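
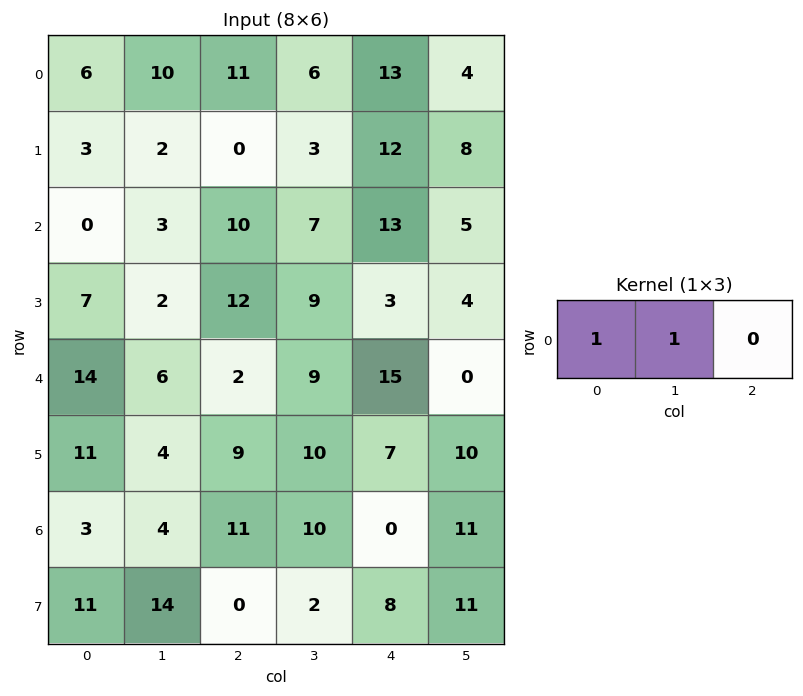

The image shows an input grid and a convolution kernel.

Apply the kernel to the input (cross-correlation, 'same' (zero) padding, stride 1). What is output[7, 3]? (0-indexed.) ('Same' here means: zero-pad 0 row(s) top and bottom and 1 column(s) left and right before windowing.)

2

The receptive field on the zero-padded input at this output position is [0 2 8]. Elementwise product with the kernel and sum: 0·1 + 2·1.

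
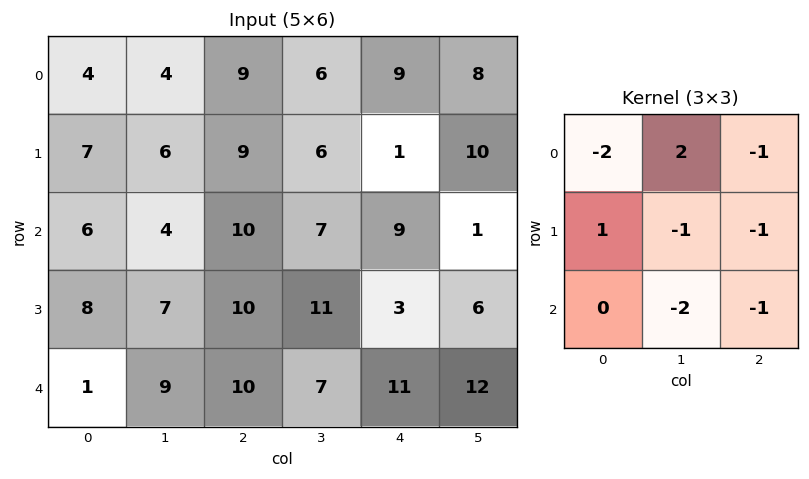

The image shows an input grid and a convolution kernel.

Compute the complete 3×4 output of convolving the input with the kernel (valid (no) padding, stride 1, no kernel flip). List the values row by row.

Output[0,0]: The receptive field on the input at this output position is [4 4 9 / 7 6 9 / 6 4 10]. Elementwise product with the kernel and sum: 4·-2 + 4·2 + 9·-1 + 7·1 + 6·-1 + 9·-1 + 4·-2 + 10·-1.

-35 -32 -36 -26
-43 -44 -38 -35
-51 -36 -44 -29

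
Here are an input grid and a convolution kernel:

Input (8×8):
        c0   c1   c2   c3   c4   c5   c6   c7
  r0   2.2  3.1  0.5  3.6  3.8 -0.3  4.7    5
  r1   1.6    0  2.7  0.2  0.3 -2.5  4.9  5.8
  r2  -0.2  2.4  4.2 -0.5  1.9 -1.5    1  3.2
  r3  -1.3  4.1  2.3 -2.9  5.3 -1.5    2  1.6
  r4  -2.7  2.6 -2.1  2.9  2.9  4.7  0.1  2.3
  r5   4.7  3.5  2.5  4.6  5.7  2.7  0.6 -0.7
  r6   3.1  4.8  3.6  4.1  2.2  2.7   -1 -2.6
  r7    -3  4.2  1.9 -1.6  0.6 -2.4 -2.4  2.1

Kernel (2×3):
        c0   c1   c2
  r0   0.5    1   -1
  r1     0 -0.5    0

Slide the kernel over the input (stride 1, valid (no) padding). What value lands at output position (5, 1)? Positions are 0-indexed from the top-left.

-2.15

The receptive field on the input at this output position is [3.5 2.5 4.6 / 4.8 3.6 4.1]. Elementwise product with the kernel and sum: 3.5·0.5 + 2.5·1 + 4.6·-1 + 3.6·-0.5.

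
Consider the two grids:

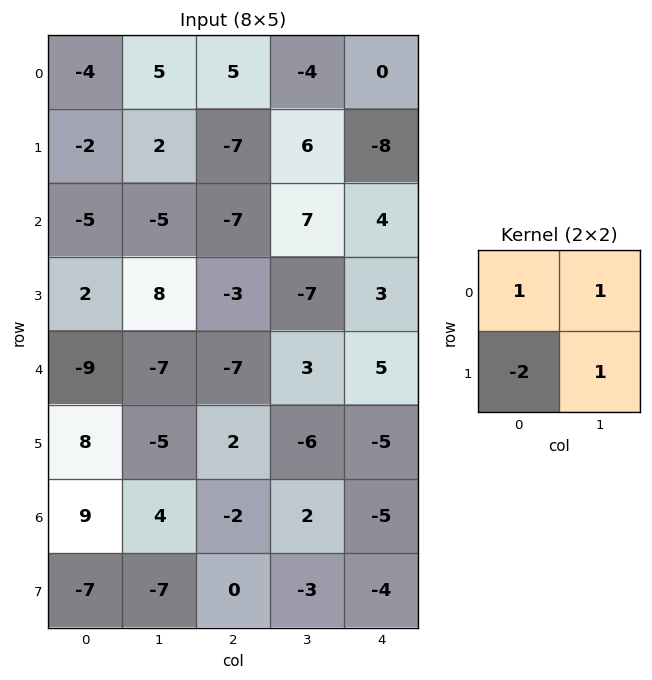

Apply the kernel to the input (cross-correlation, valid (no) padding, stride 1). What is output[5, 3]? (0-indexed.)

-20

The receptive field on the input at this output position is [-6 -5 / 2 -5]. Elementwise product with the kernel and sum: -6·1 + -5·1 + 2·-2 + -5·1.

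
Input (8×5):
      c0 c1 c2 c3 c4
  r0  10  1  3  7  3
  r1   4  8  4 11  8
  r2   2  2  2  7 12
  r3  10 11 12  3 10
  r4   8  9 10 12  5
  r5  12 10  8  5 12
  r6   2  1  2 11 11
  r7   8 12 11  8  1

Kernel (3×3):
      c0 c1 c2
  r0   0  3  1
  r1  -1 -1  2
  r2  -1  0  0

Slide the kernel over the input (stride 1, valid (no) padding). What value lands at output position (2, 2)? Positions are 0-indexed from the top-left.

28

The receptive field on the input at this output position is [2 7 12 / 12 3 10 / 10 12 5]. Elementwise product with the kernel and sum: 7·3 + 12·1 + 12·-1 + 3·-1 + 10·2 + 10·-1.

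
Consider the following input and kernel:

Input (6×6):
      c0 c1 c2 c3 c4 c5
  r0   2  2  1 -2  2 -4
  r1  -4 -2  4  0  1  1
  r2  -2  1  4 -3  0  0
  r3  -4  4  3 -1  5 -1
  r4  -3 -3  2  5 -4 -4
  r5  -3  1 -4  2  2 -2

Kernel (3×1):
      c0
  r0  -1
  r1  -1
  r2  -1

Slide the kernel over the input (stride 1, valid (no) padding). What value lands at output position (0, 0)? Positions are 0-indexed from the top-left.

The receptive field on the input at this output position is [2 / -4 / -2]. Elementwise product with the kernel and sum: 2·-1 + -4·-1 + -2·-1.

4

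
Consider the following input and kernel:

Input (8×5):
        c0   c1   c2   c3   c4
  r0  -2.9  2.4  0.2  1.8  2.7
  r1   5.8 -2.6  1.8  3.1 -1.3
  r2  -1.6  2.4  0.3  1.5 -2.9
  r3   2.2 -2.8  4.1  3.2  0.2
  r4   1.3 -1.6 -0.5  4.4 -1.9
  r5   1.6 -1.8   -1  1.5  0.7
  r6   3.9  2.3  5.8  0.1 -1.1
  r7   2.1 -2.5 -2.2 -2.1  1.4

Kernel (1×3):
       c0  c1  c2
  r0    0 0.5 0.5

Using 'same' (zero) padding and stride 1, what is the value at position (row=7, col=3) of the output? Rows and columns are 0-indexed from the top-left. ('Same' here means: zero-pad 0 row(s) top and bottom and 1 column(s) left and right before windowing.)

-0.35

The receptive field on the zero-padded input at this output position is [-2.2 -2.1 1.4]. Elementwise product with the kernel and sum: -2.1·0.5 + 1.4·0.5.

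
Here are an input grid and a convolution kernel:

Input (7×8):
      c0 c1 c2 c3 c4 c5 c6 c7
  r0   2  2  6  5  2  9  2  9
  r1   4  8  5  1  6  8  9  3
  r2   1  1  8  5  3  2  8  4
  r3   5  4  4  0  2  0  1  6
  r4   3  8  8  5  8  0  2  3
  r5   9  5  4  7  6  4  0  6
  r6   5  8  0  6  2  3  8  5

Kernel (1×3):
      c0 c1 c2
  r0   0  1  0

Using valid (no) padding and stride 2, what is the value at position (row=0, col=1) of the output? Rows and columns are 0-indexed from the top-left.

The receptive field on the input at this output position is [6 5 2]. Elementwise product with the kernel and sum: 5·1.

5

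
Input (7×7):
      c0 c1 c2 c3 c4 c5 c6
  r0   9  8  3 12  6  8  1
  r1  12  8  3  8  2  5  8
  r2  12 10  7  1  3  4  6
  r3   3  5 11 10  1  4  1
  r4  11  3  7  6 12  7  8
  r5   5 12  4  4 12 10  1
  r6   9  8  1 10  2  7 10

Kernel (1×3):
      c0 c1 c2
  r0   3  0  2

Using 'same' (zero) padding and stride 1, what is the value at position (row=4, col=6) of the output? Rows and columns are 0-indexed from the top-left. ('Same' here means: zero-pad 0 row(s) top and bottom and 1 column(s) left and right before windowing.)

The receptive field on the zero-padded input at this output position is [7 8 0]. Elementwise product with the kernel and sum: 7·3 + 0·2.

21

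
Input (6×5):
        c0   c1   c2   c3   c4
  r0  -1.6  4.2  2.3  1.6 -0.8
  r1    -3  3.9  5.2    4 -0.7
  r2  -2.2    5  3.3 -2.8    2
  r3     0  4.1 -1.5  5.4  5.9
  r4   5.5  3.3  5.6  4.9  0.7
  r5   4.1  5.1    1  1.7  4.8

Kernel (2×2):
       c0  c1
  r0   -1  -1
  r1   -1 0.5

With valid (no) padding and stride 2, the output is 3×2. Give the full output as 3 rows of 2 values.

2.35 -7.1
-0.75 3.7
-10.35 -10.65

Output[0,0]: The receptive field on the input at this output position is [-1.6 4.2 / -3 3.9]. Elementwise product with the kernel and sum: -1.6·-1 + 4.2·-1 + -3·-1 + 3.9·0.5.
Output[0,1]: The receptive field on the input at this output position is [2.3 1.6 / 5.2 4]. Elementwise product with the kernel and sum: 2.3·-1 + 1.6·-1 + 5.2·-1 + 4·0.5.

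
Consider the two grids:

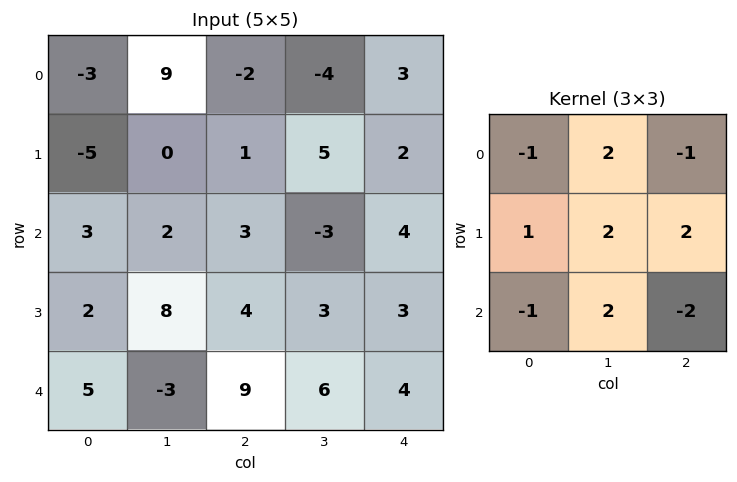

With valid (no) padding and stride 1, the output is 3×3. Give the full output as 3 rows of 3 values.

Output[0,0]: The receptive field on the input at this output position is [-3 9 -2 / -5 0 1 / 3 2 3]. Elementwise product with the kernel and sum: -3·-1 + 9·2 + -2·-1 + -5·1 + 0·2 + 1·2 + 3·-1 + 2·2 + 3·-2.
Output[0,1]: The receptive field on the input at this output position is [9 -2 -4 / 0 1 5 / 2 3 -3]. Elementwise product with the kernel and sum: 9·-1 + -2·2 + -4·-1 + 0·1 + 1·2 + 5·2 + 2·-1 + 3·2 + -3·-2.

15 13 -11
23 -7 8
-5 38 -2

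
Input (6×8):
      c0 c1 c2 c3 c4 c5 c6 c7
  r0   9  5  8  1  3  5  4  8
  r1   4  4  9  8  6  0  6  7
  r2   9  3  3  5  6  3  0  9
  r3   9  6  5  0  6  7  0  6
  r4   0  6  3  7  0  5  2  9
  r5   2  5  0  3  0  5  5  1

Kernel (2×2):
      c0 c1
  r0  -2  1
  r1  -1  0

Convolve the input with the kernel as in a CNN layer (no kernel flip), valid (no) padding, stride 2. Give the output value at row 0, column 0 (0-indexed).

-17

The receptive field on the input at this output position is [9 5 / 4 4]. Elementwise product with the kernel and sum: 9·-2 + 5·1 + 4·-1.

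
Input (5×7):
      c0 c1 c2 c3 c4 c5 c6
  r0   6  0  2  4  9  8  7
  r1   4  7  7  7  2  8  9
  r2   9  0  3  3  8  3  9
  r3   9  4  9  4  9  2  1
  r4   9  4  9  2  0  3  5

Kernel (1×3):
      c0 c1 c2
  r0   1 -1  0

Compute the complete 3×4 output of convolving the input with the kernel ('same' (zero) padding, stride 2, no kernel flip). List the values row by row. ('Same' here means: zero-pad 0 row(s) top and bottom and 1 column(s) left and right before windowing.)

-6 -2 -5 1
-9 -3 -5 -6
-9 -5 2 -2

Output[0,0]: The receptive field on the zero-padded input at this output position is [0 6 0]. Elementwise product with the kernel and sum: 0·1 + 6·-1.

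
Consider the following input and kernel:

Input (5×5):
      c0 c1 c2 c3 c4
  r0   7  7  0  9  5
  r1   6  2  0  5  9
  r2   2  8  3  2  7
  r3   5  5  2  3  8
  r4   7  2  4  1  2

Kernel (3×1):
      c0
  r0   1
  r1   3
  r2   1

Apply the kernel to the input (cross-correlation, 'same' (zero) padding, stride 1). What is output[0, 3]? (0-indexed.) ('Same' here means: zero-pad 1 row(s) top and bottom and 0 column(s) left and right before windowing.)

32

The receptive field on the zero-padded input at this output position is [0 / 9 / 5]. Elementwise product with the kernel and sum: 0·1 + 9·3 + 5·1.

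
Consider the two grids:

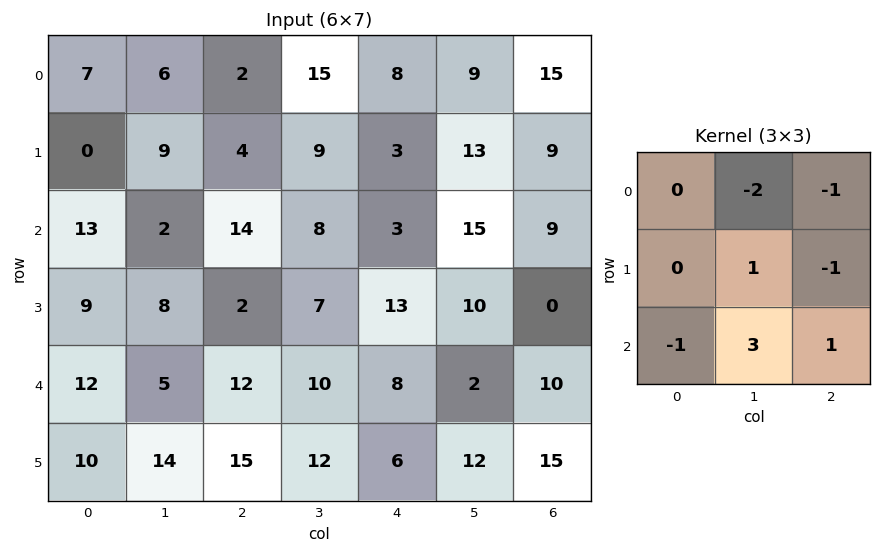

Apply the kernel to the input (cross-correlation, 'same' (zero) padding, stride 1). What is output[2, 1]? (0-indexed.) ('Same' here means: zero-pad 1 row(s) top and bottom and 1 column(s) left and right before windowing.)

-17

The receptive field on the zero-padded input at this output position is [0 9 4 / 13 2 14 / 9 8 2]. Elementwise product with the kernel and sum: 9·-2 + 4·-1 + 2·1 + 14·-1 + 9·-1 + 8·3 + 2·1.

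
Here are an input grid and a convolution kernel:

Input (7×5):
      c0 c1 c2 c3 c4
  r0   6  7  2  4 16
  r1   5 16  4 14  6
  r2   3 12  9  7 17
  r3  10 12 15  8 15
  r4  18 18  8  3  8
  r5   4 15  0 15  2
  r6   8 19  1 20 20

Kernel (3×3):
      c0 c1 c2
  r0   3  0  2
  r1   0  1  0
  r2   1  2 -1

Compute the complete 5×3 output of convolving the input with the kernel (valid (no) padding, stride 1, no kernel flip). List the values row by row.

56 56 58
54 119 47
85 96 75
112 60 106
130 61 76

Output[0,0]: The receptive field on the input at this output position is [6 7 2 / 5 16 4 / 3 12 9]. Elementwise product with the kernel and sum: 6·3 + 2·2 + 16·1 + 3·1 + 12·2 + 9·-1.
Output[0,1]: The receptive field on the input at this output position is [7 2 4 / 16 4 14 / 12 9 7]. Elementwise product with the kernel and sum: 7·3 + 4·2 + 4·1 + 12·1 + 9·2 + 7·-1.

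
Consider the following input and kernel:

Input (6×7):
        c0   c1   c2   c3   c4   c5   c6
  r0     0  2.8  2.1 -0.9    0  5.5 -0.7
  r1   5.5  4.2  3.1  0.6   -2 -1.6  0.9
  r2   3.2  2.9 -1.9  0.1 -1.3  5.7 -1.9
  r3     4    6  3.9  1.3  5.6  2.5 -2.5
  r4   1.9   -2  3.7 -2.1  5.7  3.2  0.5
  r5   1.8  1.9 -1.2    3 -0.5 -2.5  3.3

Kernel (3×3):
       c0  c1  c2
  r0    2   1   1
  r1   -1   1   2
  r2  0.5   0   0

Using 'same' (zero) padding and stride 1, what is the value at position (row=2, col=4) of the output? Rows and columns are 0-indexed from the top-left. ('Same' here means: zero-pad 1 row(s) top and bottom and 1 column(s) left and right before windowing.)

The receptive field on the zero-padded input at this output position is [0.6 -2 -1.6 / 0.1 -1.3 5.7 / 1.3 5.6 2.5]. Elementwise product with the kernel and sum: 0.6·2 + -2·1 + -1.6·1 + 0.1·-1 + -1.3·1 + 5.7·2 + 1.3·0.5.

8.25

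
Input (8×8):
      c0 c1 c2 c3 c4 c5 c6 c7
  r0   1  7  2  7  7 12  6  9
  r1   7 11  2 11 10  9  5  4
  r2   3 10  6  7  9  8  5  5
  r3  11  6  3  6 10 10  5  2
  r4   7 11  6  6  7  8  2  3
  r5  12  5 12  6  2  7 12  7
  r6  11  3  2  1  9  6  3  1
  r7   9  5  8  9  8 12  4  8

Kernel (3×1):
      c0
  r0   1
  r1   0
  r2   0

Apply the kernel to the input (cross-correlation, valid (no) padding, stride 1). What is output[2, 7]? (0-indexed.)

The receptive field on the input at this output position is [5 / 2 / 3]. Elementwise product with the kernel and sum: 5·1.

5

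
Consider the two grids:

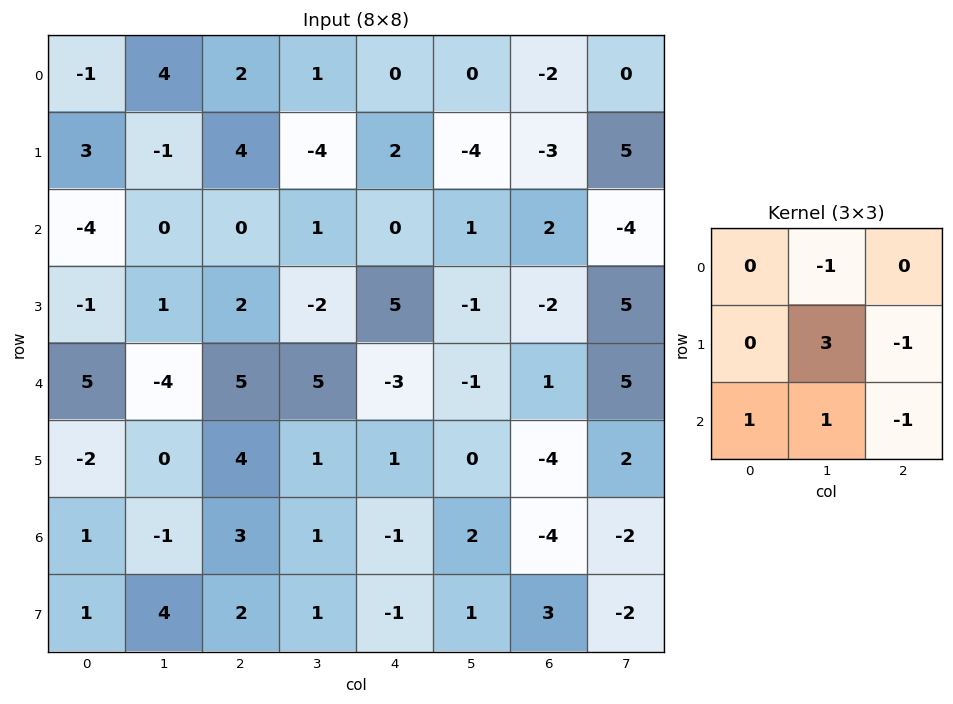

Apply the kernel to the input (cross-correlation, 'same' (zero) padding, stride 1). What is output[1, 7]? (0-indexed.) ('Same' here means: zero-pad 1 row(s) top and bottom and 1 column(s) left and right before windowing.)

The receptive field on the zero-padded input at this output position is [-2 0 0 / -3 5 0 / 2 -4 0]. Elementwise product with the kernel and sum: 0·-1 + 5·3 + 0·-1 + 2·1 + -4·1 + 0·-1.

13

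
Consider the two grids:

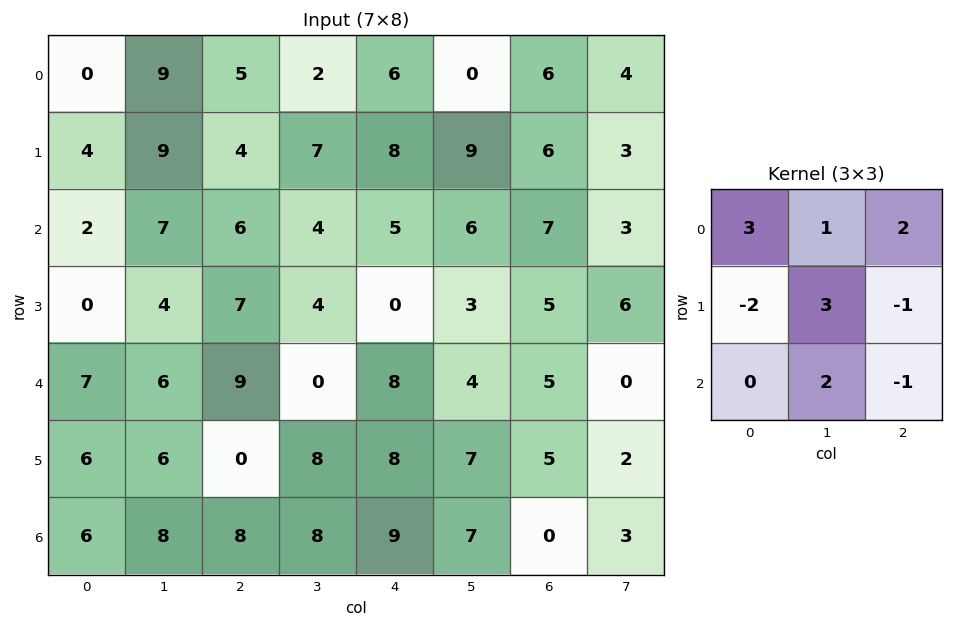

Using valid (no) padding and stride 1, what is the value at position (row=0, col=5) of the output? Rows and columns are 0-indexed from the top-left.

22

The receptive field on the input at this output position is [0 6 4 / 9 6 3 / 6 7 3]. Elementwise product with the kernel and sum: 0·3 + 6·1 + 4·2 + 9·-2 + 6·3 + 3·-1 + 7·2 + 3·-1.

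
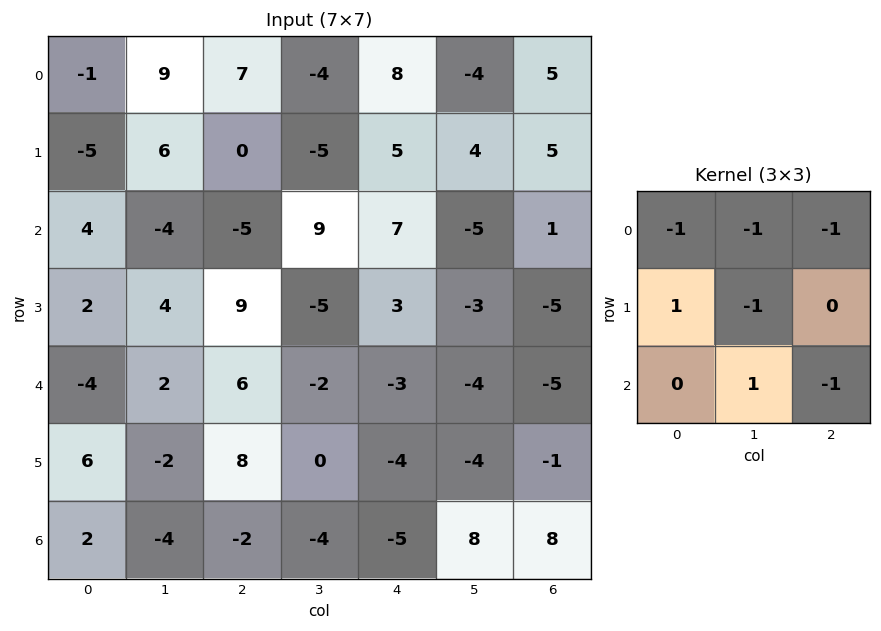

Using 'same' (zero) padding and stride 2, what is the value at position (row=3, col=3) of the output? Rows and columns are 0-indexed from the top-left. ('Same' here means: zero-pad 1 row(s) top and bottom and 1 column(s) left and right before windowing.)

5

The receptive field on the zero-padded input at this output position is [-4 -1 0 / 8 8 0 / 0 0 0]. Elementwise product with the kernel and sum: -4·-1 + -1·-1 + 0·-1 + 8·1 + 8·-1 + 0·1 + 0·-1.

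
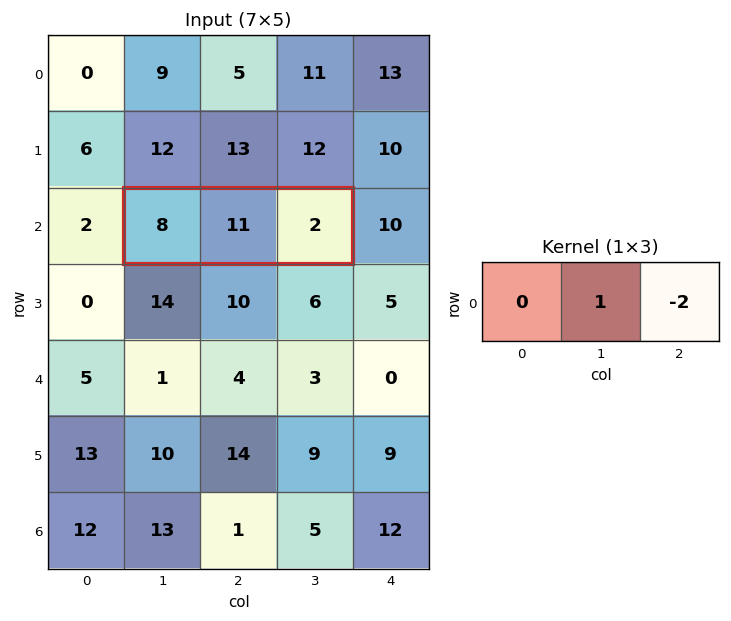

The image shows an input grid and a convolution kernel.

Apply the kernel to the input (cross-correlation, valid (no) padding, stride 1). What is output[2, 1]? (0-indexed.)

The receptive field on the input at this output position is [8 11 2]. Elementwise product with the kernel and sum: 11·1 + 2·-2.

7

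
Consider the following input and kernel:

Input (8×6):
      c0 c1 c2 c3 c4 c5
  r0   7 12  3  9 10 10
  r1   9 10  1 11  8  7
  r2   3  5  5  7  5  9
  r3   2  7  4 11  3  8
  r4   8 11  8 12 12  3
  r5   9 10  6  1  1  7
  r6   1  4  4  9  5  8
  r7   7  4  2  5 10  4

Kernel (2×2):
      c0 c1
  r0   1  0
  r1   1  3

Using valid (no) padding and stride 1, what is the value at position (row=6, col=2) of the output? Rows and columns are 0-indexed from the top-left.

21

The receptive field on the input at this output position is [4 9 / 2 5]. Elementwise product with the kernel and sum: 4·1 + 2·1 + 5·3.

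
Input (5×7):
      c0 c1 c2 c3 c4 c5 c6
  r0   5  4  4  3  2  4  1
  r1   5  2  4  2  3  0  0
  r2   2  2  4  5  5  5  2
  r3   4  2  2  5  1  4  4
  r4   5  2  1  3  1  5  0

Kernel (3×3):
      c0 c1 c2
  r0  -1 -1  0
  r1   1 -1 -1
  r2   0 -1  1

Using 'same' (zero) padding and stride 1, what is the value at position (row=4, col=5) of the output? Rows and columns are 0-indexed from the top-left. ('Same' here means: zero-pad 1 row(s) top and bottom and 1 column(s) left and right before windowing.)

-9

The receptive field on the zero-padded input at this output position is [1 4 4 / 1 5 0 / 0 0 0]. Elementwise product with the kernel and sum: 1·-1 + 4·-1 + 1·1 + 5·-1 + 0·-1 + 0·-1 + 0·1.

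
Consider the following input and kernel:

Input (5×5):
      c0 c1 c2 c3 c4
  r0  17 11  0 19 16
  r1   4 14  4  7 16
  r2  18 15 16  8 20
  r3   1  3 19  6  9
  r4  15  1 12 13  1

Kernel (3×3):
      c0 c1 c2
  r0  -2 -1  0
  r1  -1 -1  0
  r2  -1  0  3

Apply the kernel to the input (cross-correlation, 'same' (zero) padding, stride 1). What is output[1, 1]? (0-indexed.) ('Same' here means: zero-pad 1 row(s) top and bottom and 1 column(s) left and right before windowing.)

The receptive field on the zero-padded input at this output position is [17 11 0 / 4 14 4 / 18 15 16]. Elementwise product with the kernel and sum: 17·-2 + 11·-1 + 4·-1 + 14·-1 + 18·-1 + 16·3.

-33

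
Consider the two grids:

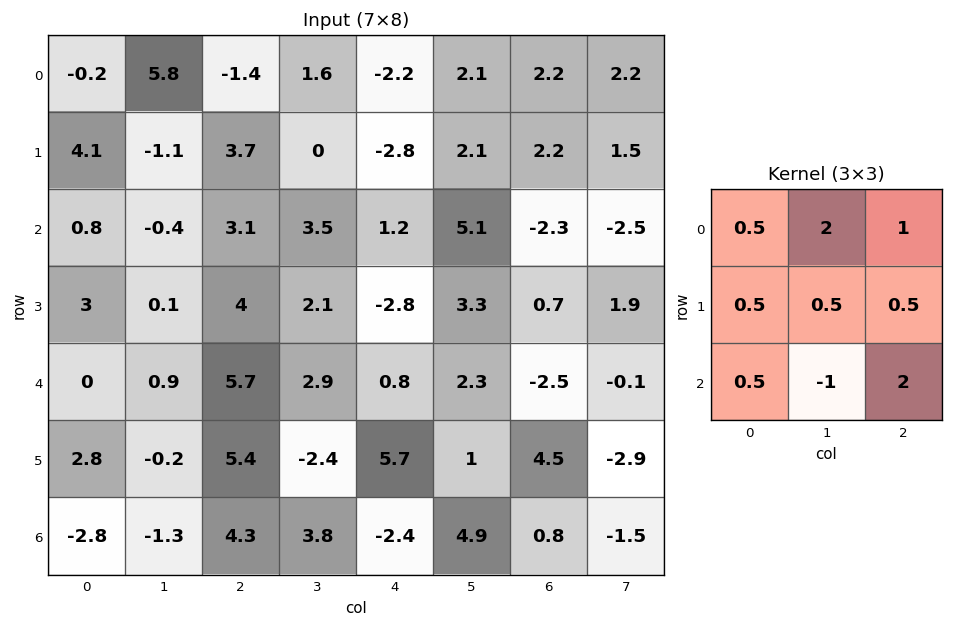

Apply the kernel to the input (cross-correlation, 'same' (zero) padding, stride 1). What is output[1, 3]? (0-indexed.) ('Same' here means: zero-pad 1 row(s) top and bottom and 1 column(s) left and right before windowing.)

1.2

The receptive field on the zero-padded input at this output position is [-1.4 1.6 -2.2 / 3.7 0 -2.8 / 3.1 3.5 1.2]. Elementwise product with the kernel and sum: -1.4·0.5 + 1.6·2 + -2.2·1 + 3.7·0.5 + 0·0.5 + -2.8·0.5 + 3.1·0.5 + 3.5·-1 + 1.2·2.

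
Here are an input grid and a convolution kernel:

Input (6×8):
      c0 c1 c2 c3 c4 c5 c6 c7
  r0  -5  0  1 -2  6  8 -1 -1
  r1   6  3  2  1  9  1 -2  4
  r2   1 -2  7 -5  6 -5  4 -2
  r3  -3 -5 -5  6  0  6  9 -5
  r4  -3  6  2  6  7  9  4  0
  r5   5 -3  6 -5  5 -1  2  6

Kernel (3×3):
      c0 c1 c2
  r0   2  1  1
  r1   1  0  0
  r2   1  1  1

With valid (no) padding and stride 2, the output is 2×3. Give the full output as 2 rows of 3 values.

Output[0,0]: The receptive field on the input at this output position is [-5 0 1 / 6 3 2 / 1 -2 7]. Elementwise product with the kernel and sum: -5·2 + 0·1 + 1·1 + 6·1 + 1·1 + -2·1 + 7·1.

3 16 33
9 25 31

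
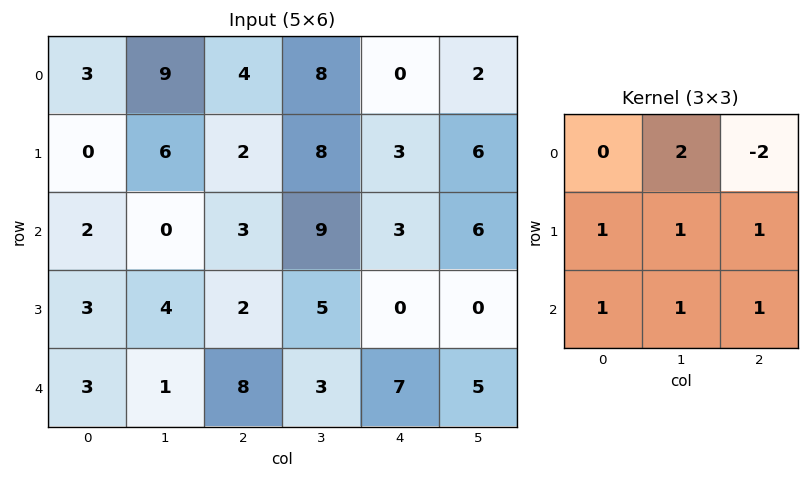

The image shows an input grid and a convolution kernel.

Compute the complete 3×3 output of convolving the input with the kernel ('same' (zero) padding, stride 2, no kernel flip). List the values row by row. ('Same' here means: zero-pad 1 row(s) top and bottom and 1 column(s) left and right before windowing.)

Output[0,0]: The receptive field on the zero-padded input at this output position is [0 0 0 / 0 3 9 / 0 0 6]. Elementwise product with the kernel and sum: 0·2 + 0·-2 + 0·1 + 3·1 + 9·1 + 0·1 + 0·1 + 6·1.

18 37 27
-3 11 17
2 6 15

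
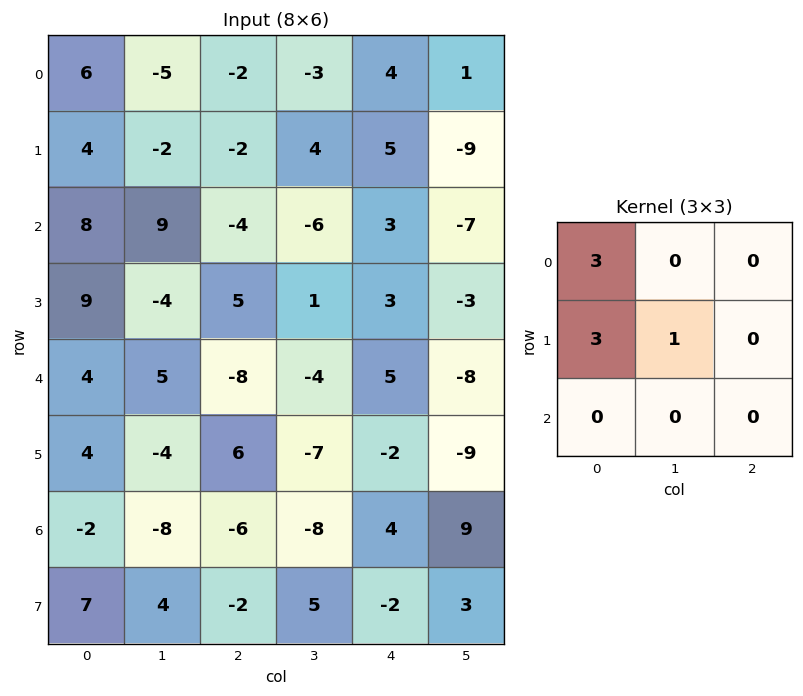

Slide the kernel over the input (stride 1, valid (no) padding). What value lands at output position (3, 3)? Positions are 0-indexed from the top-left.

-4

The receptive field on the input at this output position is [1 3 -3 / -4 5 -8 / -7 -2 -9]. Elementwise product with the kernel and sum: 1·3 + -4·3 + 5·1.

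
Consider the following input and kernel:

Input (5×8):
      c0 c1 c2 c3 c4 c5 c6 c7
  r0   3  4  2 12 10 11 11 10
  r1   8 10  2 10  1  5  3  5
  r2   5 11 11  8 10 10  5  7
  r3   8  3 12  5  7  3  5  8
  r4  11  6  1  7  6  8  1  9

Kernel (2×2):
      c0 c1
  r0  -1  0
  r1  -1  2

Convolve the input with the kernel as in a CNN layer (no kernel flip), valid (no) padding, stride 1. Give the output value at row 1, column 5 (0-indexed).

-5

The receptive field on the input at this output position is [5 3 / 10 5]. Elementwise product with the kernel and sum: 5·-1 + 10·-1 + 5·2.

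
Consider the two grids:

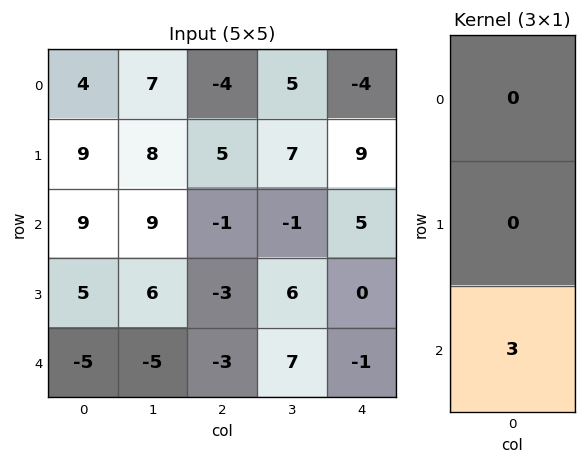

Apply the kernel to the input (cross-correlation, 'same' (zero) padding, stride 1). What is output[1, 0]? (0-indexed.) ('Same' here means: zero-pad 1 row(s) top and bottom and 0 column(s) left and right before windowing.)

27

The receptive field on the zero-padded input at this output position is [4 / 9 / 9]. Elementwise product with the kernel and sum: 9·3.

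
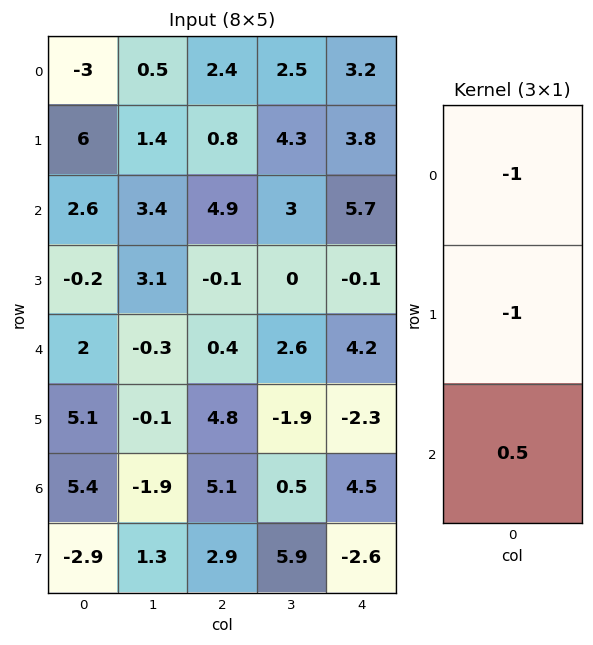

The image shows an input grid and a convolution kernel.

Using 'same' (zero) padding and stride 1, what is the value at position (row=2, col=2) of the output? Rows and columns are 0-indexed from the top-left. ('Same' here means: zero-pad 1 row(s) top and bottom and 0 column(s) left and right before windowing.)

-5.75

The receptive field on the zero-padded input at this output position is [0.8 / 4.9 / -0.1]. Elementwise product with the kernel and sum: 0.8·-1 + 4.9·-1 + -0.1·0.5.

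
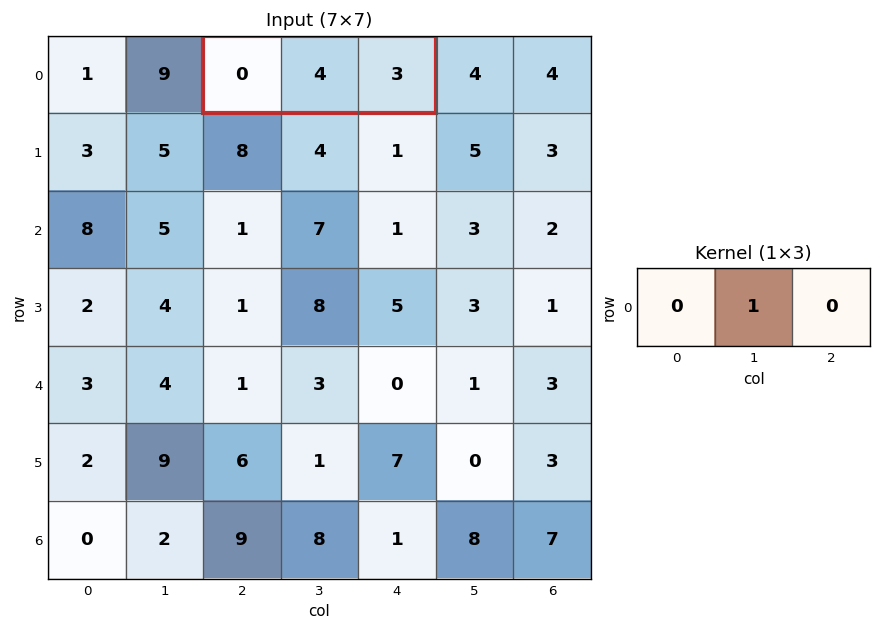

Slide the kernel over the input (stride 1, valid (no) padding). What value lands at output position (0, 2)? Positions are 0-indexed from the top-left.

4

The receptive field on the input at this output position is [0 4 3]. Elementwise product with the kernel and sum: 4·1.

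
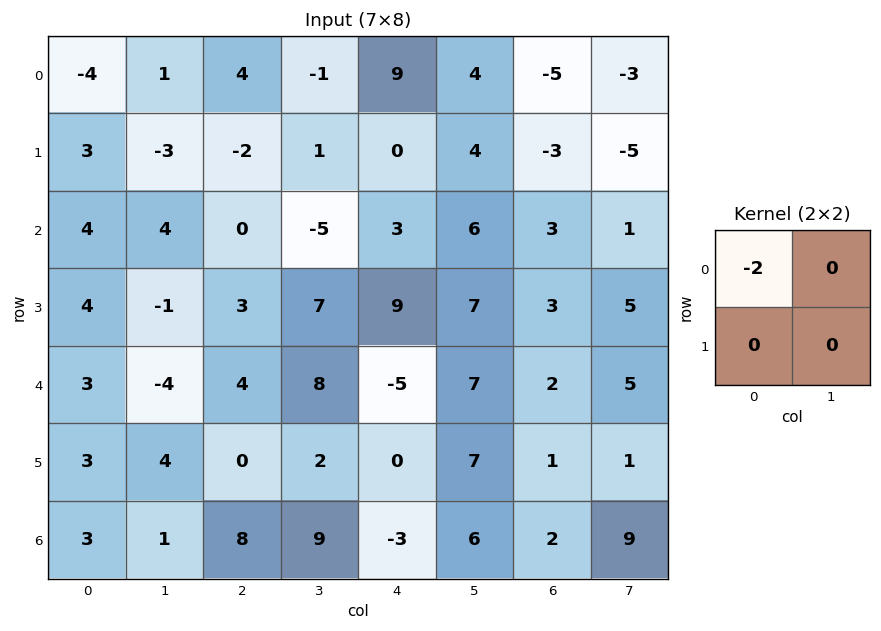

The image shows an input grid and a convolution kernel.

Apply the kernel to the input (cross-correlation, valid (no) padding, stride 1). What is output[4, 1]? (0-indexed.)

8

The receptive field on the input at this output position is [-4 4 / 4 0]. Elementwise product with the kernel and sum: -4·-2.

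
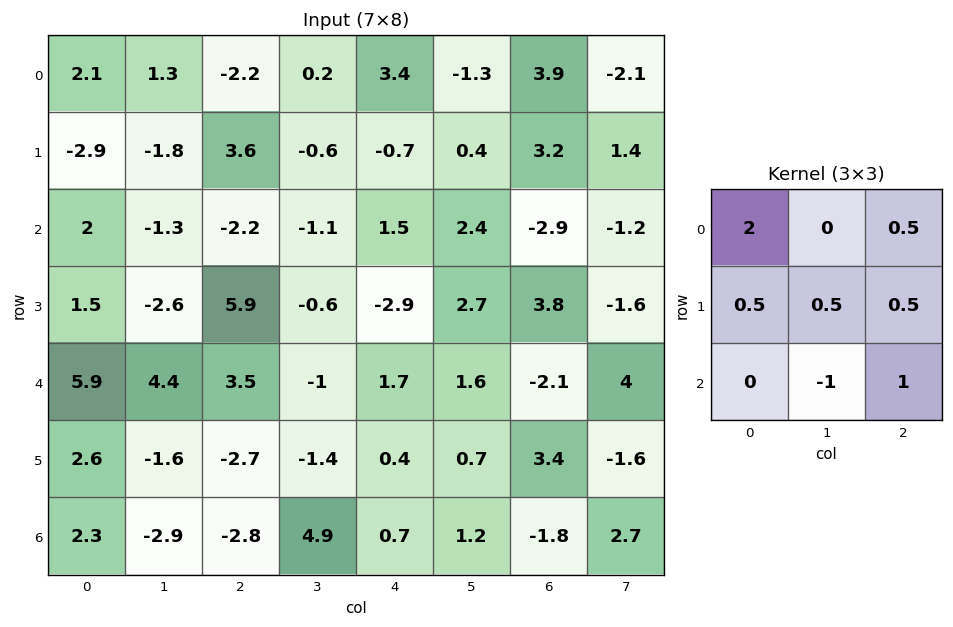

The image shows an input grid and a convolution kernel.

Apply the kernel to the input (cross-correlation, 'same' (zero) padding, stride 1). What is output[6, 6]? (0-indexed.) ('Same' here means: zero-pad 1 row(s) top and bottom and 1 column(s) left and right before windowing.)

1.65

The receptive field on the zero-padded input at this output position is [0.7 3.4 -1.6 / 1.2 -1.8 2.7 / 0 0 0]. Elementwise product with the kernel and sum: 0.7·2 + -1.6·0.5 + 1.2·0.5 + -1.8·0.5 + 2.7·0.5 + 0·-1 + 0·1.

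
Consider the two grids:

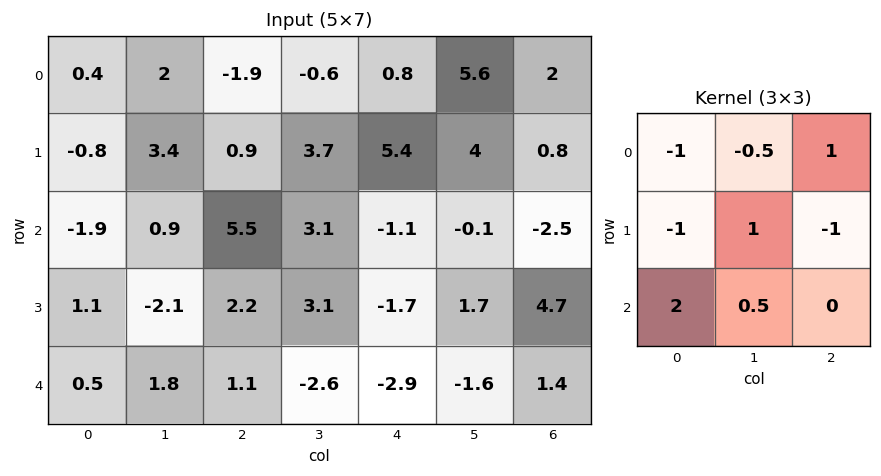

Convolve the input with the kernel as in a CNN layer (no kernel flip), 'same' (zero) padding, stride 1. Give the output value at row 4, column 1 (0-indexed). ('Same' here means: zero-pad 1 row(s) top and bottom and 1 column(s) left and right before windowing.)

2.35

The receptive field on the zero-padded input at this output position is [1.1 -2.1 2.2 / 0.5 1.8 1.1 / 0 0 0]. Elementwise product with the kernel and sum: 1.1·-1 + -2.1·-0.5 + 2.2·1 + 0.5·-1 + 1.8·1 + 1.1·-1 + 0·2 + 0·0.5.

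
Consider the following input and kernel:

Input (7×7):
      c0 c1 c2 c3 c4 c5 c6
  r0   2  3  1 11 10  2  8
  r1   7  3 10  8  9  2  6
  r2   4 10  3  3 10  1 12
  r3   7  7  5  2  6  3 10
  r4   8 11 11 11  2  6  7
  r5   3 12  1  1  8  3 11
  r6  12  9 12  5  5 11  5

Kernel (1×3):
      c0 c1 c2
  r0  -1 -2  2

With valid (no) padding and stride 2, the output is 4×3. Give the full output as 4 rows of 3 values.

Output[0,0]: The receptive field on the input at this output position is [2 3 1]. Elementwise product with the kernel and sum: 2·-1 + 3·-2 + 1·2.
Output[0,1]: The receptive field on the input at this output position is [1 11 10]. Elementwise product with the kernel and sum: 1·-1 + 11·-2 + 10·2.

-6 -3 2
-18 11 12
-8 -29 0
-6 -12 -17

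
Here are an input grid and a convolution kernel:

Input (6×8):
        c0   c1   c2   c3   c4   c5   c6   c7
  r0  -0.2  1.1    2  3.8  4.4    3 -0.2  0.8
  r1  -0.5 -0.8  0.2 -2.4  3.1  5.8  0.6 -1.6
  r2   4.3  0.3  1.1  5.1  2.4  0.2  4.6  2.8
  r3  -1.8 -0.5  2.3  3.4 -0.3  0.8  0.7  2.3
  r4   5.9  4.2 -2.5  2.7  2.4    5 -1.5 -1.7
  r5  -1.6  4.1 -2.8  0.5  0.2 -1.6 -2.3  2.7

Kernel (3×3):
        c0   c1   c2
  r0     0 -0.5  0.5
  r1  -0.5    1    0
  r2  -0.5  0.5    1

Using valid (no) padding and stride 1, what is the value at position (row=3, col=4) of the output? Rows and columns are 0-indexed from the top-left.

The receptive field on the input at this output position is [-0.3 0.8 0.7 / 2.4 5 -1.5 / 0.2 -1.6 -2.3]. Elementwise product with the kernel and sum: 0.8·-0.5 + 0.7·0.5 + 2.4·-0.5 + 5·1 + 0.2·-0.5 + -1.6·0.5 + -2.3·1.

0.55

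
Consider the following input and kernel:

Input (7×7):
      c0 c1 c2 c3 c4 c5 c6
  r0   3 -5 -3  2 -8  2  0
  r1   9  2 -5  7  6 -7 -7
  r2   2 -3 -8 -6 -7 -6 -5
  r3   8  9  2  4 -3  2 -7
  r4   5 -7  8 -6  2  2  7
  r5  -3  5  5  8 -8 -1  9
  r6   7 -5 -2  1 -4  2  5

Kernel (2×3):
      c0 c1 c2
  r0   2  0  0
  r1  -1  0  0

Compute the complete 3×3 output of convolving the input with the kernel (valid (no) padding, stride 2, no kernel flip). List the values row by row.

-3 -1 -22
-4 -18 -11
13 11 12

Output[0,0]: The receptive field on the input at this output position is [3 -5 -3 / 9 2 -5]. Elementwise product with the kernel and sum: 3·2 + 9·-1.
Output[0,1]: The receptive field on the input at this output position is [-3 2 -8 / -5 7 6]. Elementwise product with the kernel and sum: -3·2 + -5·-1.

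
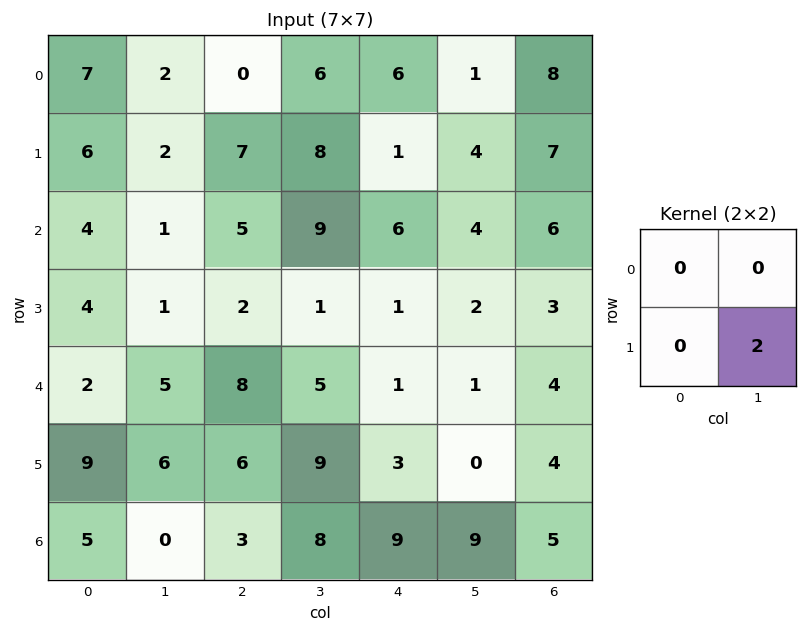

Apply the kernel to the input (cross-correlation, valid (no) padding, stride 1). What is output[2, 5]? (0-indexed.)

6

The receptive field on the input at this output position is [4 6 / 2 3]. Elementwise product with the kernel and sum: 3·2.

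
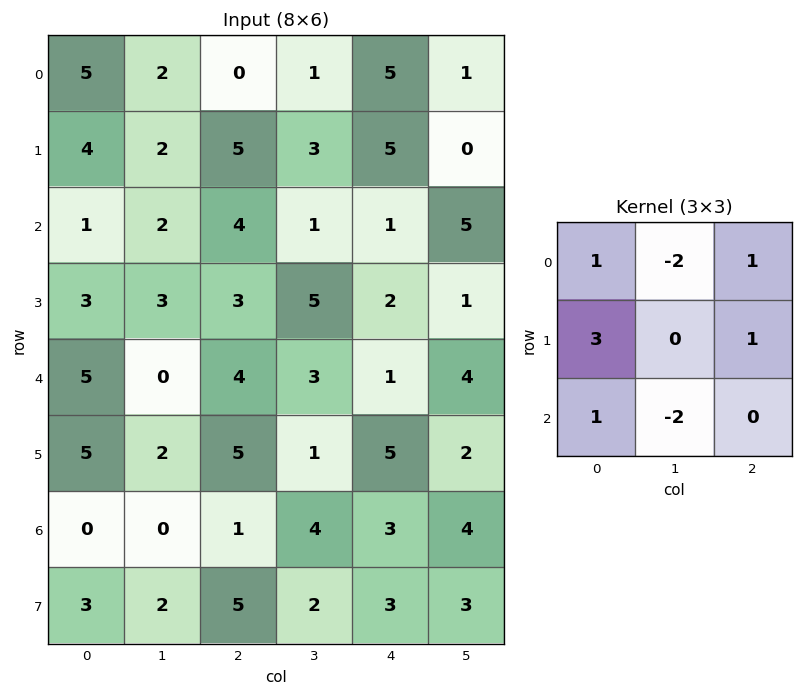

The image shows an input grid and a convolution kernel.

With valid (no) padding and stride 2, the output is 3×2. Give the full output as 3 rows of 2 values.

Output[0,0]: The receptive field on the input at this output position is [5 2 0 / 4 2 5 / 1 2 4]. Elementwise product with the kernel and sum: 5·1 + 2·-2 + 0·1 + 4·3 + 5·1 + 1·1 + 2·-2.

15 25
18 12
29 12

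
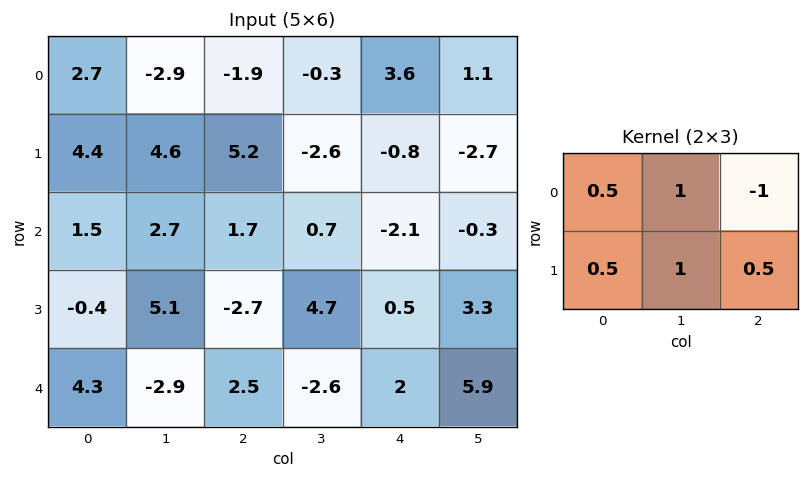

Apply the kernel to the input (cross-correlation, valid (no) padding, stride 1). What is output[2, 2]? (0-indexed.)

The receptive field on the input at this output position is [1.7 0.7 -2.1 / -2.7 4.7 0.5]. Elementwise product with the kernel and sum: 1.7·0.5 + 0.7·1 + -2.1·-1 + -2.7·0.5 + 4.7·1 + 0.5·0.5.

7.25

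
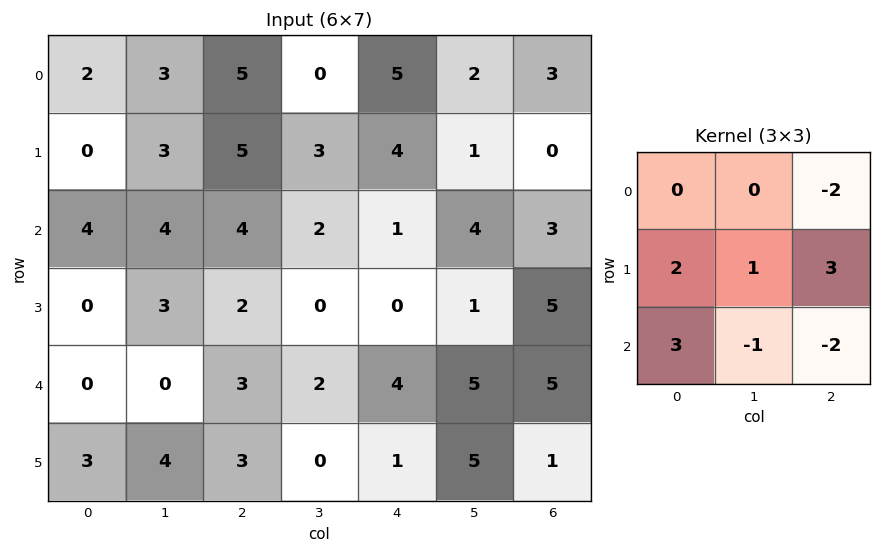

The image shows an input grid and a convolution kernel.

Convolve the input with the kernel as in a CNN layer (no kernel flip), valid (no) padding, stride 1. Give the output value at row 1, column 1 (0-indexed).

The receptive field on the input at this output position is [3 5 3 / 4 4 2 / 3 2 0]. Elementwise product with the kernel and sum: 3·-2 + 4·2 + 4·1 + 2·3 + 3·3 + 2·-1 + 0·-2.

19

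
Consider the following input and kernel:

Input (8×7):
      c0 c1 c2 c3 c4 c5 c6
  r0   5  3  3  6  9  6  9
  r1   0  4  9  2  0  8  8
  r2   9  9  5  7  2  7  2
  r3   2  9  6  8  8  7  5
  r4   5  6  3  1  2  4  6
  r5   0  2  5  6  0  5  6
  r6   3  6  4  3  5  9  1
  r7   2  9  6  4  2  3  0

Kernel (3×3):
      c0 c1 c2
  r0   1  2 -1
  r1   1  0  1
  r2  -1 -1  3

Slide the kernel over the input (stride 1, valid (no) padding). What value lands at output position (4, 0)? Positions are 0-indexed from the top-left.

22

The receptive field on the input at this output position is [5 6 3 / 0 2 5 / 3 6 4]. Elementwise product with the kernel and sum: 5·1 + 6·2 + 3·-1 + 0·1 + 5·1 + 3·-1 + 6·-1 + 4·3.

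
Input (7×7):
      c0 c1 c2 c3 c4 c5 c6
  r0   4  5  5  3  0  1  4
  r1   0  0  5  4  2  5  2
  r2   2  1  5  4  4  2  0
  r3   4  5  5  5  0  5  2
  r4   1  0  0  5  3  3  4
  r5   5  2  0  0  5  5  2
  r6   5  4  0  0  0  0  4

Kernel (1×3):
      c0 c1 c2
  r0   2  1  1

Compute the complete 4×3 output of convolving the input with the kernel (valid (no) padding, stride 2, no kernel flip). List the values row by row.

Output[0,0]: The receptive field on the input at this output position is [4 5 5]. Elementwise product with the kernel and sum: 4·2 + 5·1 + 5·1.
Output[0,1]: The receptive field on the input at this output position is [5 3 0]. Elementwise product with the kernel and sum: 5·2 + 3·1 + 0·1.

18 13 5
10 18 10
2 8 13
14 0 4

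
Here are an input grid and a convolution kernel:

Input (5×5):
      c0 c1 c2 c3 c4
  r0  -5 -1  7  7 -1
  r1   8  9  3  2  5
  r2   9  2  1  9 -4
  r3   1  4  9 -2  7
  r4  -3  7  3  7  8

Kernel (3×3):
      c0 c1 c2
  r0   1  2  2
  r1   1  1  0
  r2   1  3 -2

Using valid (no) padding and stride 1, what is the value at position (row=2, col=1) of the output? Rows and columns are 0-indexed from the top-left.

37

The receptive field on the input at this output position is [2 1 9 / 4 9 -2 / 7 3 7]. Elementwise product with the kernel and sum: 2·1 + 1·2 + 9·2 + 4·1 + 9·1 + 7·1 + 3·3 + 7·-2.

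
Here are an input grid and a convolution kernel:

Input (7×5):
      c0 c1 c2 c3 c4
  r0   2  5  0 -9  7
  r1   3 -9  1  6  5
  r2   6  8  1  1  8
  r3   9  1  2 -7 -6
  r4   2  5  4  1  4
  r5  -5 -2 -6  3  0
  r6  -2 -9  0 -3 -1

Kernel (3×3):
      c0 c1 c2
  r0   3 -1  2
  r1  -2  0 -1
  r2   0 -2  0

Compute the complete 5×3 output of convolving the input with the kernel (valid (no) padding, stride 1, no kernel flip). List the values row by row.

-22 7 14
5 -37 11
-18 22 18
26 -12 -17
43 14 37

Output[0,0]: The receptive field on the input at this output position is [2 5 0 / 3 -9 1 / 6 8 1]. Elementwise product with the kernel and sum: 2·3 + 5·-1 + 0·2 + 3·-2 + 1·-1 + 8·-2.
Output[0,1]: The receptive field on the input at this output position is [5 0 -9 / -9 1 6 / 8 1 1]. Elementwise product with the kernel and sum: 5·3 + 0·-1 + -9·2 + -9·-2 + 6·-1 + 1·-2.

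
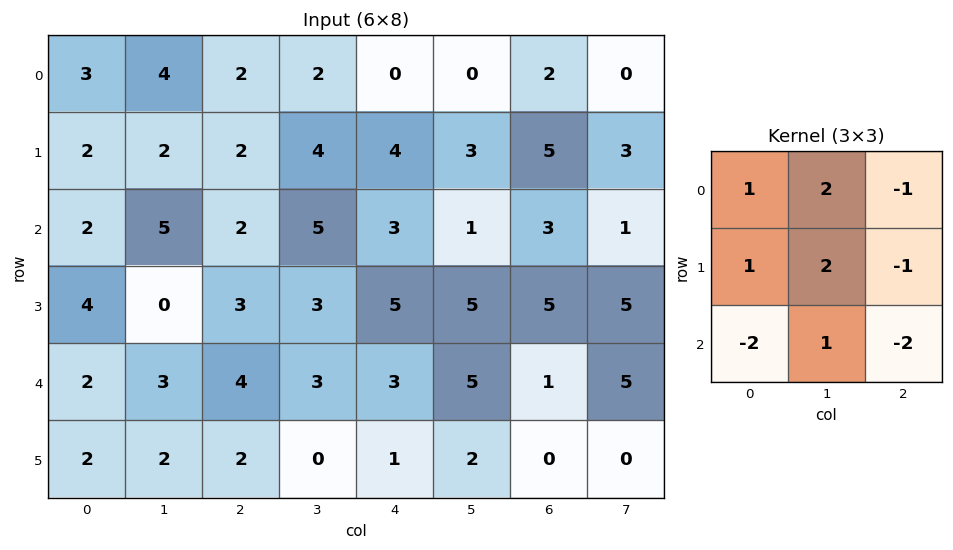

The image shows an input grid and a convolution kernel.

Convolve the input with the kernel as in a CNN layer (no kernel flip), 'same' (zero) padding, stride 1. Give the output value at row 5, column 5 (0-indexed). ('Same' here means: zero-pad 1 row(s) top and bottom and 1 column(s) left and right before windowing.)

17

The receptive field on the zero-padded input at this output position is [3 5 1 / 1 2 0 / 0 0 0]. Elementwise product with the kernel and sum: 3·1 + 5·2 + 1·-1 + 1·1 + 2·2 + 0·-1 + 0·-2 + 0·1 + 0·-2.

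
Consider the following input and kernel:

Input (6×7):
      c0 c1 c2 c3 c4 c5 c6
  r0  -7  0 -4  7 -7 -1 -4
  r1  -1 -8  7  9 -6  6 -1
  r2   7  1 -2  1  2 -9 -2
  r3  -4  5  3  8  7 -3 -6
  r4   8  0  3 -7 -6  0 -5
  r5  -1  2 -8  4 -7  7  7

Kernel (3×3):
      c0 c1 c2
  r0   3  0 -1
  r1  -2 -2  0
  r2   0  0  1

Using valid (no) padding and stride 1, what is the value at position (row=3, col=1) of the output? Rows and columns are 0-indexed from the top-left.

The receptive field on the input at this output position is [5 3 8 / 0 3 -7 / 2 -8 4]. Elementwise product with the kernel and sum: 5·3 + 8·-1 + 0·-2 + 3·-2 + 4·1.

5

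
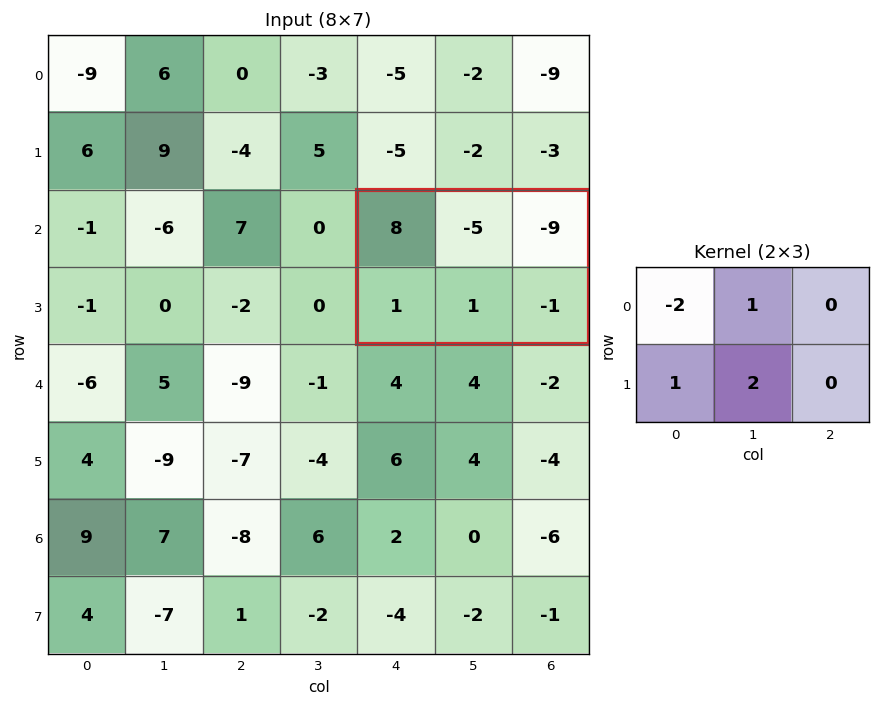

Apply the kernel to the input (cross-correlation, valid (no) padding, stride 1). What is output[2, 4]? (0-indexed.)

The receptive field on the input at this output position is [8 -5 -9 / 1 1 -1]. Elementwise product with the kernel and sum: 8·-2 + -5·1 + 1·1 + 1·2.

-18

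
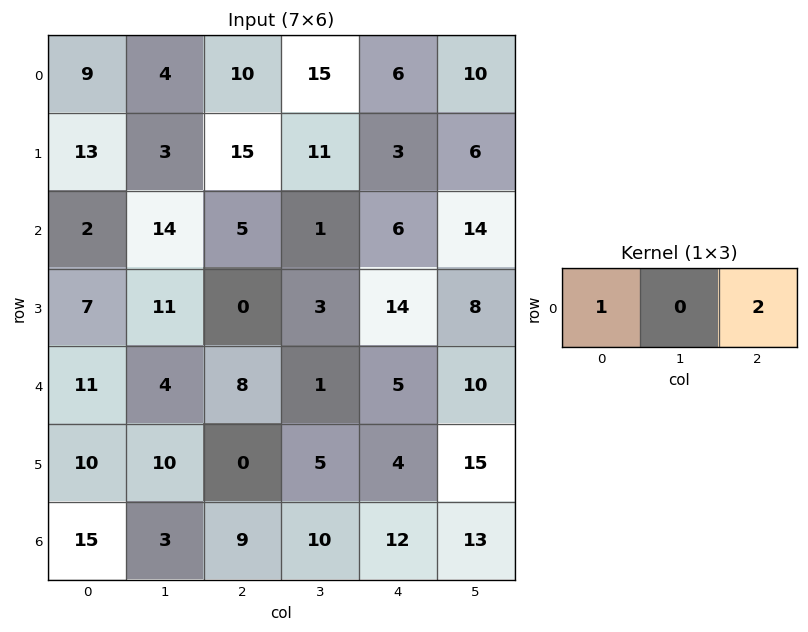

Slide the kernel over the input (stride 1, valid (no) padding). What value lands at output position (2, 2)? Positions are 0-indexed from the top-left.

The receptive field on the input at this output position is [5 1 6]. Elementwise product with the kernel and sum: 5·1 + 6·2.

17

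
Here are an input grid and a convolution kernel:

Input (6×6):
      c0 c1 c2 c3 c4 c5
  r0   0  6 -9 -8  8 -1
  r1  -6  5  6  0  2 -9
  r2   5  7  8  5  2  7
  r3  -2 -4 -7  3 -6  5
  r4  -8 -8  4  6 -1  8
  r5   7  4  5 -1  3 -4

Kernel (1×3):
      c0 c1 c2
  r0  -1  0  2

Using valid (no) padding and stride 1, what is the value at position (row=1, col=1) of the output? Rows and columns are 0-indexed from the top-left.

The receptive field on the input at this output position is [5 6 0]. Elementwise product with the kernel and sum: 5·-1 + 0·2.

-5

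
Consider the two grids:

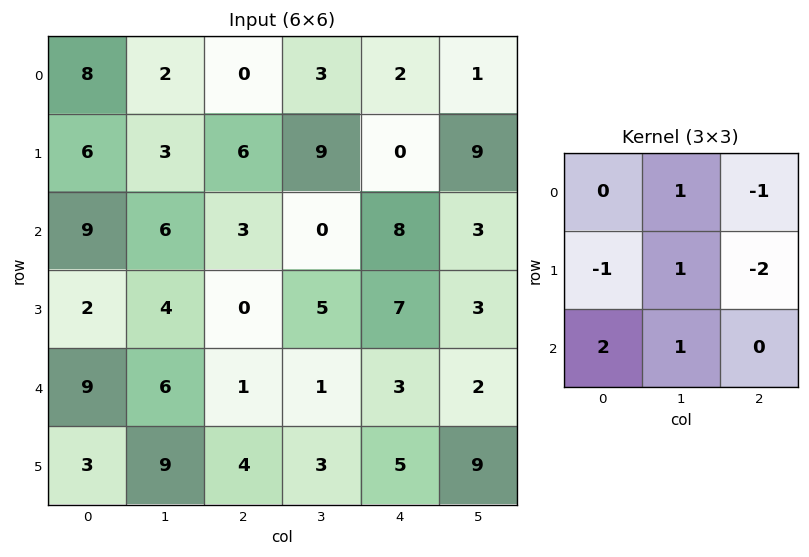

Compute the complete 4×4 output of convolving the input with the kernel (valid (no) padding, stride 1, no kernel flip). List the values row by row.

Output[0,0]: The receptive field on the input at this output position is [8 2 0 / 6 3 6 / 9 6 3]. Elementwise product with the kernel and sum: 2·1 + 0·-1 + 6·-1 + 3·1 + 6·-2 + 9·2 + 6·1.

11 -3 10 -18
-4 2 -5 10
29 2 -14 6
14 10 3 13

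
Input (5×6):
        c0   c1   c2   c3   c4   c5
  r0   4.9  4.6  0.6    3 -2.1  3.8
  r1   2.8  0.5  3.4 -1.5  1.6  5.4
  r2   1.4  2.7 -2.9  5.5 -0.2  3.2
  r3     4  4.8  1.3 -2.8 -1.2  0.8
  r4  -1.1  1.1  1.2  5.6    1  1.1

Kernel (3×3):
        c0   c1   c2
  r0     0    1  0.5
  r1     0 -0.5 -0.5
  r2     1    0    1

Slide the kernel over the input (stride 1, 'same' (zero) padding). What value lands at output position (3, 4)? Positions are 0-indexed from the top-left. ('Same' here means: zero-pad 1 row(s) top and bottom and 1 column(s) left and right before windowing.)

8.3

The receptive field on the zero-padded input at this output position is [5.5 -0.2 3.2 / -2.8 -1.2 0.8 / 5.6 1 1.1]. Elementwise product with the kernel and sum: -0.2·1 + 3.2·0.5 + -1.2·-0.5 + 0.8·-0.5 + 5.6·1 + 1.1·1.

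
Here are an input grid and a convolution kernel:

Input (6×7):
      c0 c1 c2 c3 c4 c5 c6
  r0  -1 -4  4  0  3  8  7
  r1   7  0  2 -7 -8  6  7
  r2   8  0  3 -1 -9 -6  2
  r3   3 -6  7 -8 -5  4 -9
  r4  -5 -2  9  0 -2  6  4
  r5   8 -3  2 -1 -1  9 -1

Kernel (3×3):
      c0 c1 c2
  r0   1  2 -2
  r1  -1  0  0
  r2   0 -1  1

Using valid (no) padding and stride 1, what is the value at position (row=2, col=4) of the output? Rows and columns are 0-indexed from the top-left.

-22

The receptive field on the input at this output position is [-9 -6 2 / -5 4 -9 / -2 6 4]. Elementwise product with the kernel and sum: -9·1 + -6·2 + 2·-2 + -5·-1 + 6·-1 + 4·1.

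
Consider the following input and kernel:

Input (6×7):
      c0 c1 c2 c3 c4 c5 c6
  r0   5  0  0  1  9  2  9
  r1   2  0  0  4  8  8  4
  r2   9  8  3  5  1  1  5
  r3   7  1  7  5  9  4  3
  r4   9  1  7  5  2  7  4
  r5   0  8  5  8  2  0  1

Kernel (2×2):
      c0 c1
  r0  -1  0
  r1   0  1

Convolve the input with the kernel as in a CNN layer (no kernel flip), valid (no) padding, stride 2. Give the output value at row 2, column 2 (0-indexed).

The receptive field on the input at this output position is [2 7 / 2 0]. Elementwise product with the kernel and sum: 2·-1 + 0·1.

-2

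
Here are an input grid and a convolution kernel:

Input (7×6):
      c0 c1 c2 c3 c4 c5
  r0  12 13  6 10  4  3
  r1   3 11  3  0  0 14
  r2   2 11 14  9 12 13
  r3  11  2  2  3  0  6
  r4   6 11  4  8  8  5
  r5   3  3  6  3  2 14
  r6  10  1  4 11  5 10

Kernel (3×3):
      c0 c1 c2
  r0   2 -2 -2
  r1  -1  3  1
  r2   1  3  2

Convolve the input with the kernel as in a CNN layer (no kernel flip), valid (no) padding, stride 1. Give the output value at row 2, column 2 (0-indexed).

The receptive field on the input at this output position is [14 9 12 / 2 3 0 / 4 8 8]. Elementwise product with the kernel and sum: 14·2 + 9·-2 + 12·-2 + 2·-1 + 3·3 + 0·1 + 4·1 + 8·3 + 8·2.

37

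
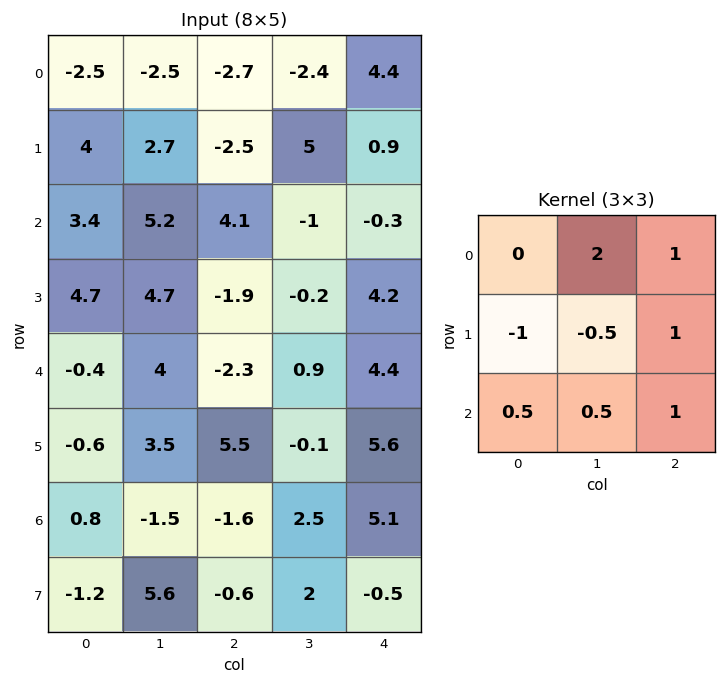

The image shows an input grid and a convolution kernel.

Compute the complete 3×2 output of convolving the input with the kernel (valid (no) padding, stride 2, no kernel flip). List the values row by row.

Output[0,0]: The receptive field on the input at this output position is [-2.5 -2.5 -2.7 / 4 2.7 -2.5 / 3.4 5.2 4.1]. Elementwise product with the kernel and sum: -2.5·2 + -2.7·1 + 4·-1 + 2.7·-0.5 + -2.5·1 + 3.4·0.5 + 5.2·0.5 + 4.1·1.
Output[0,1]: The receptive field on the input at this output position is [-2.7 -2.4 4.4 / -2.5 5 0.9 / 4.1 -1 -0.3]. Elementwise product with the kernel and sum: -2.4·2 + 4.4·1 + -2.5·-1 + 5·-0.5 + 0.9·1 + 4.1·0.5 + -1·0.5 + -0.3·1.

-7.15 1.75
5.05 7.6
8.1 11.9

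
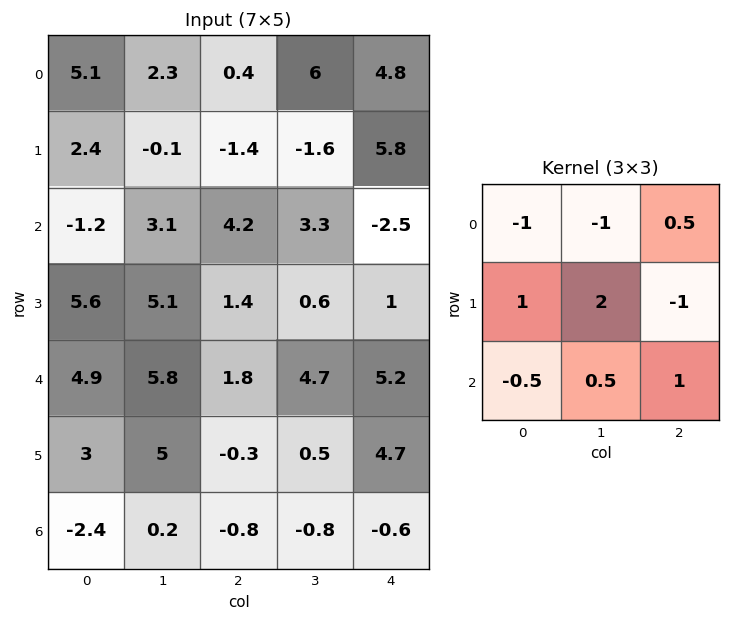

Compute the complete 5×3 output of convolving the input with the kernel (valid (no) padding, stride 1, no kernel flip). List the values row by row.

2.75 2.85 -17.35
-1.05 7.65 19.8
16.85 4.35 -0.5
5.4 -3.65 9.6
4 -2.65 -8.5

Output[0,0]: The receptive field on the input at this output position is [5.1 2.3 0.4 / 2.4 -0.1 -1.4 / -1.2 3.1 4.2]. Elementwise product with the kernel and sum: 5.1·-1 + 2.3·-1 + 0.4·0.5 + 2.4·1 + -0.1·2 + -1.4·-1 + -1.2·-0.5 + 3.1·0.5 + 4.2·1.
Output[0,1]: The receptive field on the input at this output position is [2.3 0.4 6 / -0.1 -1.4 -1.6 / 3.1 4.2 3.3]. Elementwise product with the kernel and sum: 2.3·-1 + 0.4·-1 + 6·0.5 + -0.1·1 + -1.4·2 + -1.6·-1 + 3.1·-0.5 + 4.2·0.5 + 3.3·1.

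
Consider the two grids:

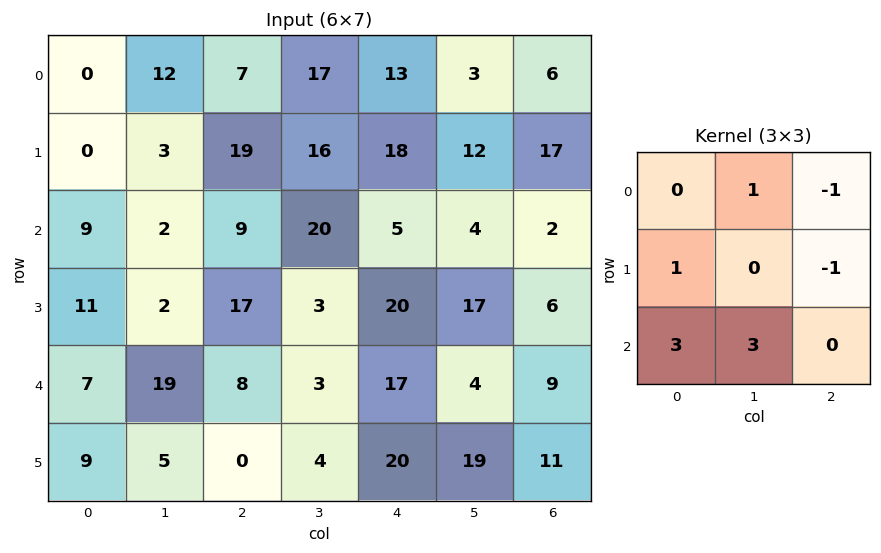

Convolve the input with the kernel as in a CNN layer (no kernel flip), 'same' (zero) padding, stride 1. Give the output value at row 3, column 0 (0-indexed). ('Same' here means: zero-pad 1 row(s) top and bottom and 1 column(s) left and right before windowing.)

The receptive field on the zero-padded input at this output position is [0 9 2 / 0 11 2 / 0 7 19]. Elementwise product with the kernel and sum: 9·1 + 2·-1 + 0·1 + 2·-1 + 0·3 + 7·3.

26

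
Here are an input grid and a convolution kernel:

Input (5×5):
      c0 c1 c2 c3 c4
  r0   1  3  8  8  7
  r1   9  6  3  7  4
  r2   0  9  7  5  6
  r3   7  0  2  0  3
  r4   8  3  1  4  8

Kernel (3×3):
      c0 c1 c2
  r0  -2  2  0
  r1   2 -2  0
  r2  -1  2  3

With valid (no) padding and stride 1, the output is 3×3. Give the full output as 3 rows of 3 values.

49 36 13
-25 2 19
33 3 31

Output[0,0]: The receptive field on the input at this output position is [1 3 8 / 9 6 3 / 0 9 7]. Elementwise product with the kernel and sum: 1·-2 + 3·2 + 9·2 + 6·-2 + 0·-1 + 9·2 + 7·3.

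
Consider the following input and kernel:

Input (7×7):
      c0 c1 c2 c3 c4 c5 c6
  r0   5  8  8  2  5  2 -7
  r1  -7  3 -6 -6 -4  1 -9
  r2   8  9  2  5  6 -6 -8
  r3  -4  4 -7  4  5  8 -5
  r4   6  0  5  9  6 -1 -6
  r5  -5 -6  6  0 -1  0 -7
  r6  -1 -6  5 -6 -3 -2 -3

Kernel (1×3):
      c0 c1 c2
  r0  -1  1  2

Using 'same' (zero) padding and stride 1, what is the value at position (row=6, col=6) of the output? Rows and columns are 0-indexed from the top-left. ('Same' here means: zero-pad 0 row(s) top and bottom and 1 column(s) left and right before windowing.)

The receptive field on the zero-padded input at this output position is [-2 -3 0]. Elementwise product with the kernel and sum: -2·-1 + -3·1 + 0·2.

-1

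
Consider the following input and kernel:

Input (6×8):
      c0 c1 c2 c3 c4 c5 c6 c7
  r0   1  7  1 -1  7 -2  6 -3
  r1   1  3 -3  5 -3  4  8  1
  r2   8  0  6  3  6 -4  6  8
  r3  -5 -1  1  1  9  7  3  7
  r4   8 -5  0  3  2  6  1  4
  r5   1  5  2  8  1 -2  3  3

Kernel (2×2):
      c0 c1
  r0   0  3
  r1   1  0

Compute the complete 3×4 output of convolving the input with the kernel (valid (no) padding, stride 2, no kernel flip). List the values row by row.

22 -6 -9 -1
-5 10 -3 27
-14 11 19 15

Output[0,0]: The receptive field on the input at this output position is [1 7 / 1 3]. Elementwise product with the kernel and sum: 7·3 + 1·1.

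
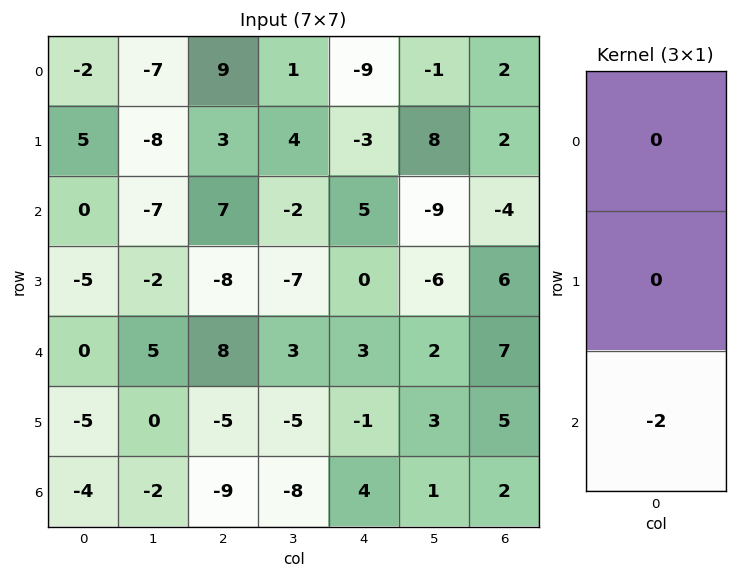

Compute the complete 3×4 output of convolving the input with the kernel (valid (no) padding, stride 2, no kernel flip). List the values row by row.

0 -14 -10 8
0 -16 -6 -14
8 18 -8 -4

Output[0,0]: The receptive field on the input at this output position is [-2 / 5 / 0]. Elementwise product with the kernel and sum: 0·-2.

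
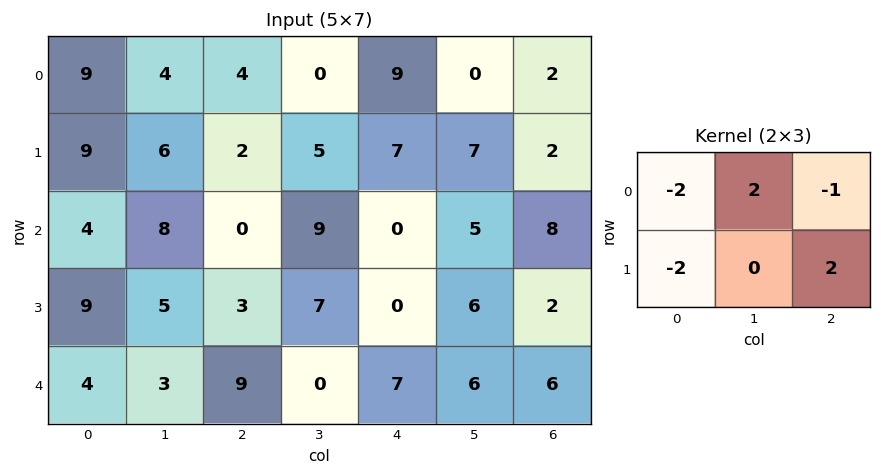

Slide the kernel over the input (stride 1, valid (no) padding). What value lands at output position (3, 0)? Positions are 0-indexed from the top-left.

-1

The receptive field on the input at this output position is [9 5 3 / 4 3 9]. Elementwise product with the kernel and sum: 9·-2 + 5·2 + 3·-1 + 4·-2 + 9·2.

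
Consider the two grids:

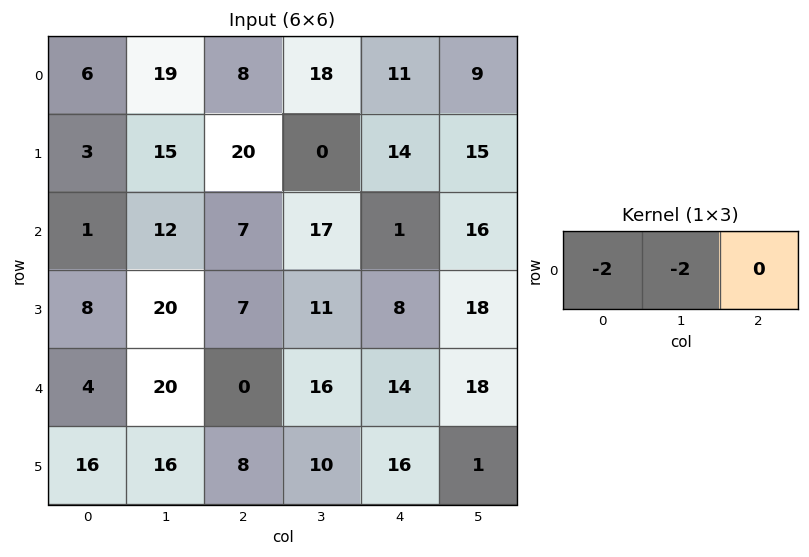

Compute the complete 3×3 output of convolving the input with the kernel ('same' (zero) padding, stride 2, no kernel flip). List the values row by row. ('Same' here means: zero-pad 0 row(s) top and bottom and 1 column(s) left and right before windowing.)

-12 -54 -58
-2 -38 -36
-8 -40 -60

Output[0,0]: The receptive field on the zero-padded input at this output position is [0 6 19]. Elementwise product with the kernel and sum: 0·-2 + 6·-2.
Output[0,1]: The receptive field on the zero-padded input at this output position is [19 8 18]. Elementwise product with the kernel and sum: 19·-2 + 8·-2.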